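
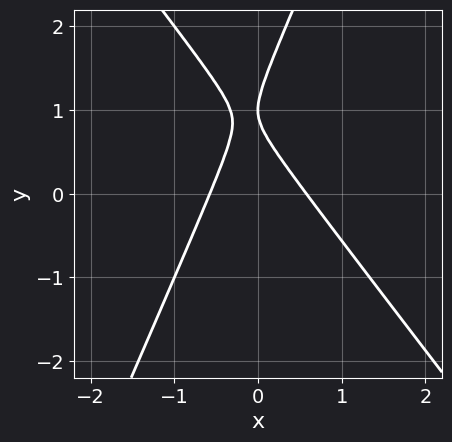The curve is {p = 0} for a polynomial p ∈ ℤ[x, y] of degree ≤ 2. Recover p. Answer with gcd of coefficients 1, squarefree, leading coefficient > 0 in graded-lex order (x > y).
First, the degree is 2 — the shape is more complex than any degree-1 curve.
Then, reading off the gridlines: it meets the y-axis at y = 1 (among the integer gridlines).
Finally, assembling these constraints gives the stated polynomial.

3*x^2 + x*y - y^2 + 2*y - 1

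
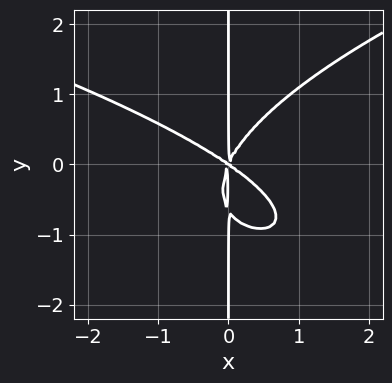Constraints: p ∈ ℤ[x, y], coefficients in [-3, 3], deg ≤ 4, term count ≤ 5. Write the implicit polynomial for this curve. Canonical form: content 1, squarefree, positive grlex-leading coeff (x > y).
1. The degree is 4 — no degree-3 curve has this shape.
2. From the visible intercepts: the visible y-axis segment lies entirely on the curve; one x-axis crossing is at x = 0.
3. Matching integer coefficients to the picture gives p.

3*x*y^3 - 3*x^3 - 3*x^2*y + 2*x*y^2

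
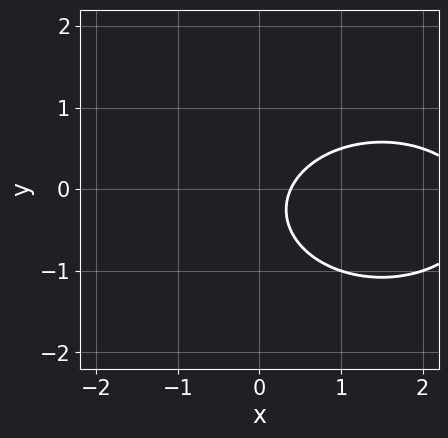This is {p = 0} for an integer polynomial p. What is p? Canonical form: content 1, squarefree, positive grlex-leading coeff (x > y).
(a) deg p = 2. A generic line meets the curve in up to 2 points.
(b) Checking where it meets the axes: no y-intercept at any integer in the box.
(c) Matching integer coefficients to the picture gives p.

x^2 + 2*y^2 - 3*x + y + 1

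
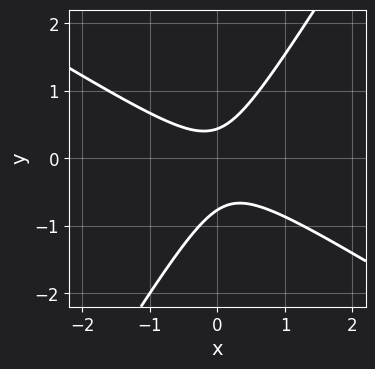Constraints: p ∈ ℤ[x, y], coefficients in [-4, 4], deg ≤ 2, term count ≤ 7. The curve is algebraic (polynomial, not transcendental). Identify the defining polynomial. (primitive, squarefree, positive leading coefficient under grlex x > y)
3*x^2 + 3*x*y - 3*y^2 - y + 1

deg p = 2. A generic line meets the curve in up to 2 points.
Observable constraints: the curve avoids every integer x-axis point in the box.
These observations pin down the coefficients.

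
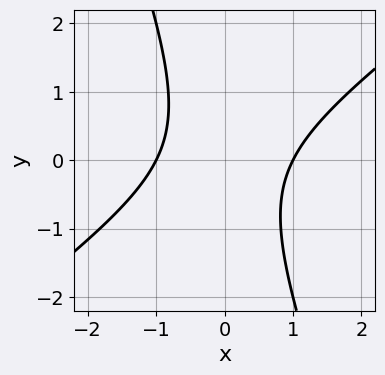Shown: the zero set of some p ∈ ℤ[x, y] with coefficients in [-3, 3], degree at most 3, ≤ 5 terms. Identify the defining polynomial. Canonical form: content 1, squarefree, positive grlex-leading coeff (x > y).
First, degree: no degree-1 curve has this shape, so deg p = 2.
Then, against the integer gridlines: the curve avoids every integer y-axis point in the box; among the integer gridlines, it crosses the x-axis at x ∈ {-1, 1}.
Finally, the integer polynomial consistent with all of this is the stated p.

2*x^2 - 2*x*y - y^2 - 2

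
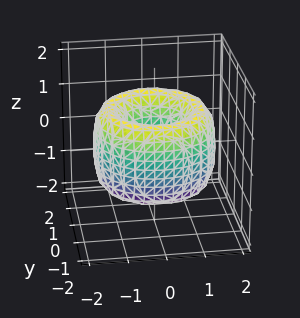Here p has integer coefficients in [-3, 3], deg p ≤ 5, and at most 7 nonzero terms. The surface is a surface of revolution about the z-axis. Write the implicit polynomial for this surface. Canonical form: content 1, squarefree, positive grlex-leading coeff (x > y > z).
x^4 + 2*x^2*y^2 + y^4 - 3*x^2 - 3*y^2 + z^2 + 1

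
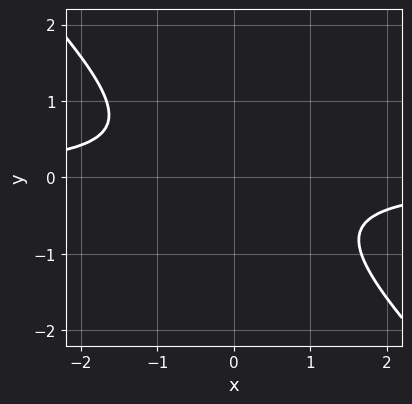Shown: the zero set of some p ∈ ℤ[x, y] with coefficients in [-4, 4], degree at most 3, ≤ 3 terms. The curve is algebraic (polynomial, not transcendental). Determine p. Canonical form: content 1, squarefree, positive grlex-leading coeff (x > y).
3*x*y + 3*y^2 + 2

(a) The degree is 2 — a generic line meets the curve in up to 2 points.
(b) Against the integer gridlines: no x-intercept at any integer in the box; it misses every integer gridline on the y-axis.
(c) Solving for integer coefficients yields p as stated.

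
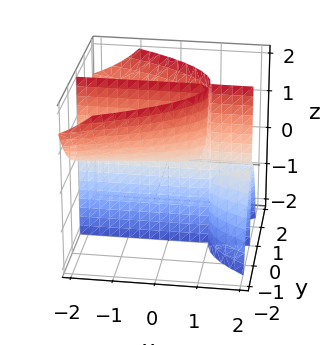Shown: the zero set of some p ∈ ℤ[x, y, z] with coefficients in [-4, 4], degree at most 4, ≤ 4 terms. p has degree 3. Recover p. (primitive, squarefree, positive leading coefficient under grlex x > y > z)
1. I count 3 distinct pieces. Treating them together as one polynomial.
2. Degree: no degree-2 surface has this shape, so deg p = 3.
3. Reading off the gridlines: one y-axis crossing is at y = 0; the visible z-axis segment lies entirely on the surface; every point of the x-axis in the box is on the surface.
4. Assembling these constraints gives the stated polynomial.

x*y*z + y^3 - y*z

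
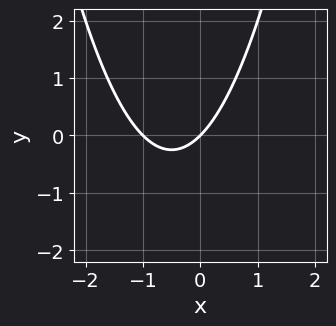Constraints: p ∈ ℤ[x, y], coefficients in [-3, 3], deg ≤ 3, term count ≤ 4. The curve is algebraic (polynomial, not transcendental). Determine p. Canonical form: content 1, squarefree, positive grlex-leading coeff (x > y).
x^2 + x - y

(a) deg p = 2. The shape is more complex than any degree-1 curve.
(b) Observable constraints: the x-axis gridline crossings are at x ∈ {-1, 0}; it crosses the y-axis at the gridline y = 0.
(c) The integer polynomial consistent with all of this is the stated p.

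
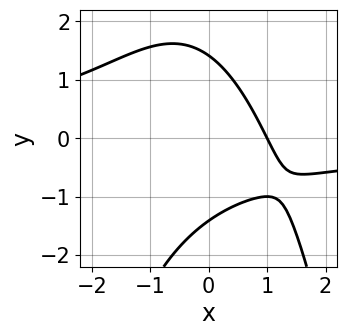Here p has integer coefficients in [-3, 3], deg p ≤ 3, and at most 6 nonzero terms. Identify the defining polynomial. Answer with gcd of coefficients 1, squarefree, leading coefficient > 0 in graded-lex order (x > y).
First, deg p = 3.
Next, from the visible intercepts: one x-axis crossing is at x = 1.
Finally, matching integer coefficients to the picture gives p.

x^2*y + y^2 + 2*x - 2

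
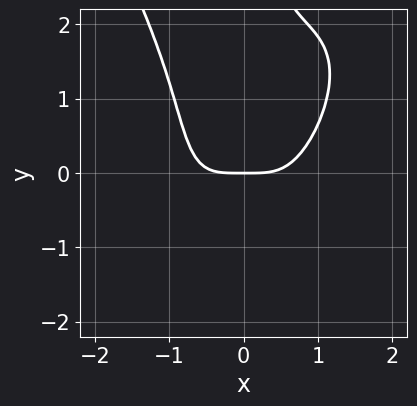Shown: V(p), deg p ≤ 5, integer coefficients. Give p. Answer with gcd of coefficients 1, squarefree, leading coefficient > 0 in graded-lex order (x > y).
3*x^4 - 2*x^3*y + x*y^3 - 3*y

(a) The degree is 4 — the shape is more complex than any degree-3 curve.
(b) From the axis intercepts and sections: it crosses the y-axis at the gridline y = 0; one x-axis crossing is at x = 0.
(c) These observations pin down the coefficients.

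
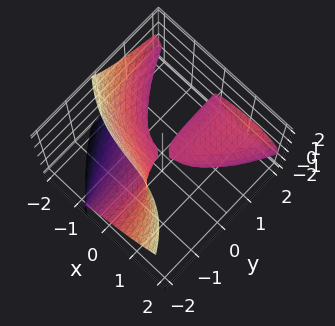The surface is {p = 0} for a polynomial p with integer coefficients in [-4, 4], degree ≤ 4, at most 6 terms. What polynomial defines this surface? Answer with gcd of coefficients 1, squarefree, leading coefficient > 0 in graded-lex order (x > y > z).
x^3 + 2*y*z^2 - 2*x*y + 2*y*z + 3*z^2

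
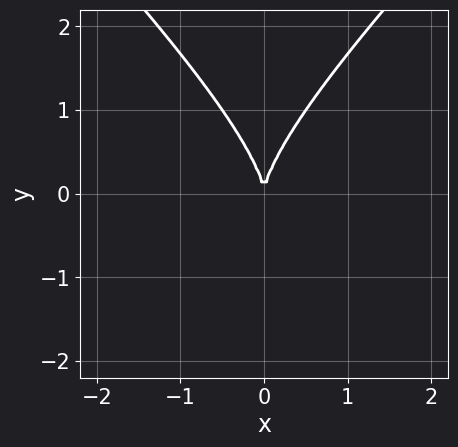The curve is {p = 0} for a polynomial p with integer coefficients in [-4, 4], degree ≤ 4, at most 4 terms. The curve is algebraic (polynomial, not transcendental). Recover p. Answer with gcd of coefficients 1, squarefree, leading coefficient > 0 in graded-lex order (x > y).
Degree: a generic line meets the curve in up to 3 points, so deg p = 3.
Symmetries: mirror symmetry x ↦ −x ⇒ only even powers of x.
Observable constraints: it crosses the y-axis at the gridline y = 0; it crosses the x-axis at the gridline x = 0.
Assembling these constraints gives the stated polynomial.

x^2*y - y^3 + 3*x^2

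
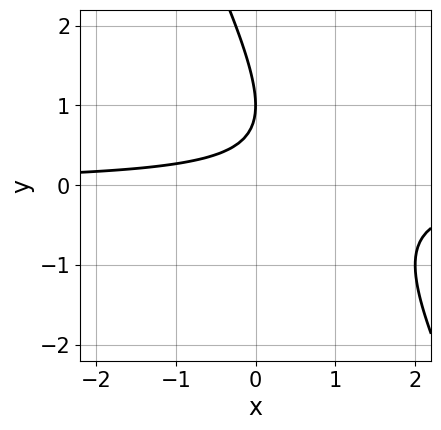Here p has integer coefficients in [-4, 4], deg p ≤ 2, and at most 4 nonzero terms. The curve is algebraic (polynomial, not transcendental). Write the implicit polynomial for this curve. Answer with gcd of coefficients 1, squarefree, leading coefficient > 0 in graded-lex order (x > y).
(a) Degree: the shape is more complex than any degree-1 curve, so deg p = 2.
(b) Checking where it meets the axes: it crosses the y-axis at the gridline y = 1; it misses every integer gridline on the x-axis.
(c) Solving for integer coefficients yields p as stated.

2*x*y + y^2 - 2*y + 1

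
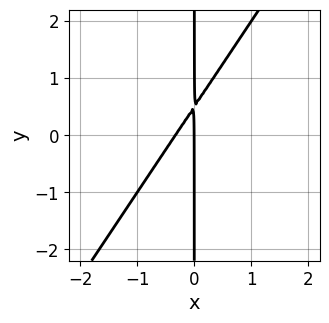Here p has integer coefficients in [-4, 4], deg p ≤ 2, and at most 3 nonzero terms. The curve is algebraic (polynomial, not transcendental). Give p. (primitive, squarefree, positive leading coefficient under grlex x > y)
(a) deg p = 2. A generic line meets the curve in up to 2 points.
(b) From the visible intercepts: the visible y-axis segment lies entirely on the curve; one x-axis crossing is at x = 0.
(c) The integer polynomial consistent with all of this is the stated p.

3*x^2 - 2*x*y + x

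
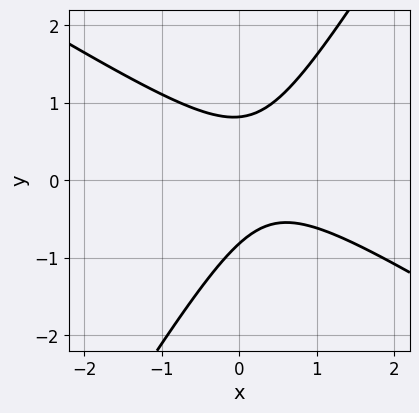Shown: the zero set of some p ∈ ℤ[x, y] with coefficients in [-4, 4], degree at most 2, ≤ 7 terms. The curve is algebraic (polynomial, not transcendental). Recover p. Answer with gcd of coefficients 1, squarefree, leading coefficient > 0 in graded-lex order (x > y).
deg p = 2. A generic line meets the curve in up to 2 points.
Reading off the gridlines: the curve avoids every integer x-axis point in the box.
Together with the visible shape, these determine p as stated.

3*x^2 + 3*x*y - 3*y^2 - 2*x + 2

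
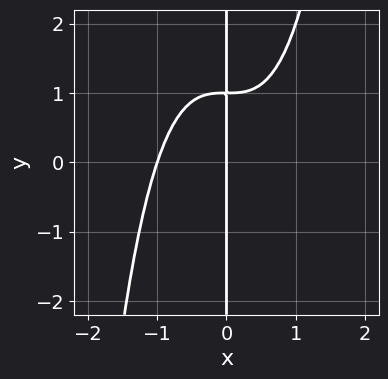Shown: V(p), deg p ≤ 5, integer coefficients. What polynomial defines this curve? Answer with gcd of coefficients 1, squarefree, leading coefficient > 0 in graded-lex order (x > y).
x^4 - x*y + x

Degree: no degree-3 curve has this shape, so deg p = 4.
From the visible intercepts: among the integer gridlines, it crosses the x-axis at x ∈ {-1, 0}; the visible y-axis segment lies entirely on the curve.
Solving for integer coefficients yields p as stated.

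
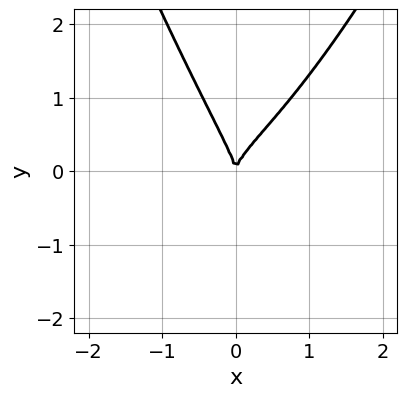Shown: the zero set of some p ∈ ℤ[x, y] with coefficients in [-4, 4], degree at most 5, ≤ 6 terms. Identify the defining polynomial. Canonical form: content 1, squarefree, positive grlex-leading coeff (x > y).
2*x^4 + 3*x^2*y - 2*x*y^2 - 2*y^3 + 2*x^2

1. Degree: a generic line meets the curve in up to 4 points, so deg p = 4.
2. Against the integer gridlines: it crosses the x-axis at the gridline x = 0; it meets the y-axis at y = 0 (among the integer gridlines).
3. Matching integer coefficients to the picture gives p.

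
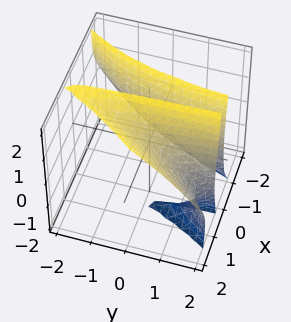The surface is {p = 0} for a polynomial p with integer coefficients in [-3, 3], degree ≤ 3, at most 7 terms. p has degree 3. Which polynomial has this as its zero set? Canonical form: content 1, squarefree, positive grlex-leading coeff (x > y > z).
(a) The picture has 2 separate pieces. Treating them together as one polynomial.
(b) The degree is 3 — no degree-2 surface has this shape.
(c) From the visible intercepts: it misses every integer gridline on the y-axis; the surface avoids every integer z-axis point in the box.
(d) Assembling these constraints gives the stated polynomial.

3*x^3 - 3*x^2*y - 2*x^2*z - x*z^2 + 1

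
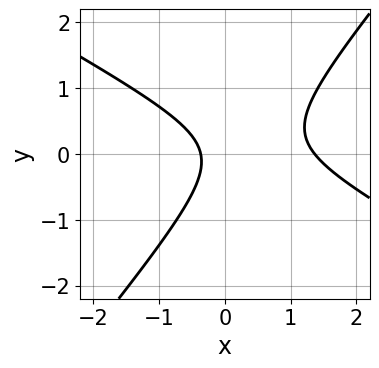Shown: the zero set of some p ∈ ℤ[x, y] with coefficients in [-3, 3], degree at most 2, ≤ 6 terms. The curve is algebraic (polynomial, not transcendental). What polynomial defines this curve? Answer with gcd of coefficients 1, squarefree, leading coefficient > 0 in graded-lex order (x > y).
2*x^2 + 2*x*y - 3*y^2 - 2*x - 1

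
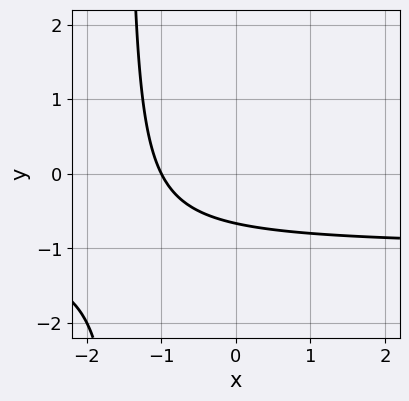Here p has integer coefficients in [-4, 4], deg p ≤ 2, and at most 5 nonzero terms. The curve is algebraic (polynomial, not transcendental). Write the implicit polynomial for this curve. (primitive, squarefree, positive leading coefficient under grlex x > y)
Degree: a generic line meets the curve in up to 2 points, so deg p = 2.
Against the integer gridlines: it meets the x-axis at x = -1 (among the integer gridlines).
The integer polynomial consistent with all of this is the stated p.

2*x*y + 2*x + 3*y + 2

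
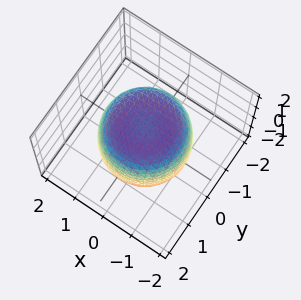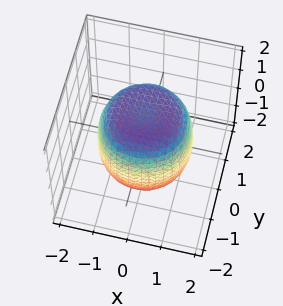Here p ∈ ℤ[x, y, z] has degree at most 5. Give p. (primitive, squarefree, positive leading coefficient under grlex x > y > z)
(a) deg p = 4.
(b) Symmetry: the z-axis is an axis of rotation, so x and y enter only as x² + y².
(c) Observable constraints: a circular section at z = -1 has radius between 1 and 2.
(d) Solving for integer coefficients yields p as stated.

2*x^4 + 4*x^2*y^2 + 2*y^4 - 2*x^2 - 2*y^2 + 2*z^2 - 3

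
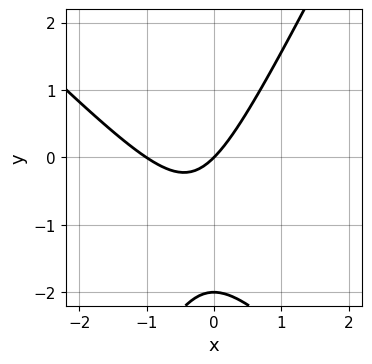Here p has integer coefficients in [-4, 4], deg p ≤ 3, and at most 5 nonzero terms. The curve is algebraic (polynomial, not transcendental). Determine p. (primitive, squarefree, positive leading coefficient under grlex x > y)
1. The degree is 2 — no degree-1 curve has this shape.
2. From the visible intercepts: among the integer gridlines, it crosses the x-axis at x ∈ {-1, 0}; the y-axis gridline crossings are at y ∈ {-2, 0}.
3. These observations pin down the coefficients.

2*x^2 + x*y - y^2 + 2*x - 2*y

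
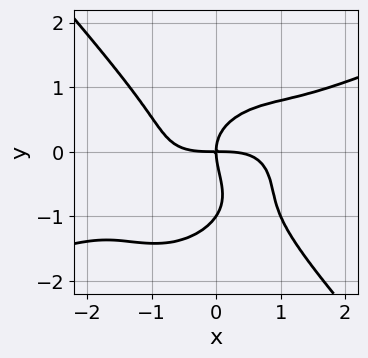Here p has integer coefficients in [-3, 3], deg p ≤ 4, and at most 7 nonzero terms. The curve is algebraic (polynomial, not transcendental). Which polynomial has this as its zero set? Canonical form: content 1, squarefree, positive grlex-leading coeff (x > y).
x^4 - 2*x^3*y - 2*y^4 - 2*y^3 + 3*x*y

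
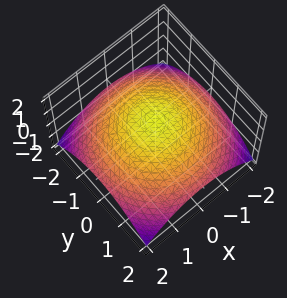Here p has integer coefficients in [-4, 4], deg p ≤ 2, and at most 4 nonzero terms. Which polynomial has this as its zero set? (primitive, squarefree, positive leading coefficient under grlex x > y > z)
x^2 + y^2 + 3*z - 3

First, the degree is 2 — a generic line meets the surface in up to 2 points.
Next, symmetries: the z-axis is an axis of rotation, so x and y enter only as x² + y².
Then, observable constraints: a circular section at z = 0 has radius between 1 and 2; one z-axis crossing is at z = 1.
Finally, these observations pin down the coefficients.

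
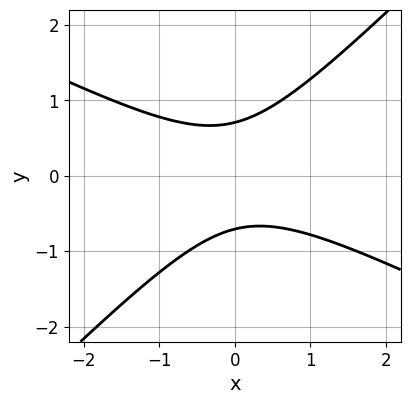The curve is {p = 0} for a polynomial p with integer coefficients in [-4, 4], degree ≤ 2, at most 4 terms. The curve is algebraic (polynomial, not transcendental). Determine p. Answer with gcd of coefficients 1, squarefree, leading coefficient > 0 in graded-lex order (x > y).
x^2 + x*y - 2*y^2 + 1

(a) deg p = 2. No degree-1 curve has this shape.
(b) Checking where it meets the axes: it misses every integer gridline on the x-axis.
(c) These observations pin down the coefficients.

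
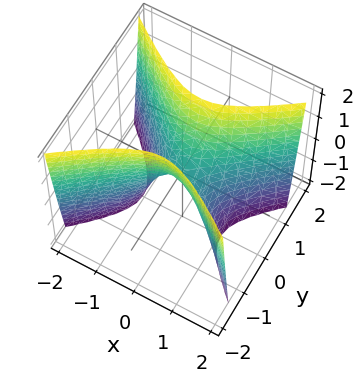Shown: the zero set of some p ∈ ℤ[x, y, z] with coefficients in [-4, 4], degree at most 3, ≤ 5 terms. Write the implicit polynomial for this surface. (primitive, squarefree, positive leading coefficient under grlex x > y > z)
2*x^2 - 3*y^2 + z

1. Degree: a hyperbolic paraboloid; a quadric, so deg p = 2.
2. Symmetries: it's symmetric under y → −y, forcing even powers of y; the x ↦ −x reflection is a symmetry, so x appears only in even powers.
3. Against the integer gridlines: it crosses the y-axis at the gridline y = 0; it crosses the x-axis at the gridline x = 0; one z-axis crossing is at z = 0.
4. The integer polynomial consistent with all of this is the stated p.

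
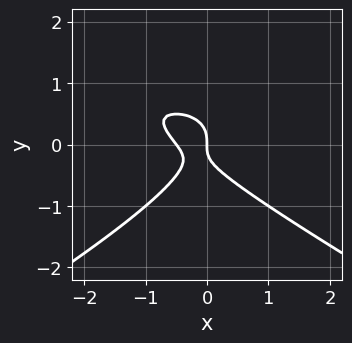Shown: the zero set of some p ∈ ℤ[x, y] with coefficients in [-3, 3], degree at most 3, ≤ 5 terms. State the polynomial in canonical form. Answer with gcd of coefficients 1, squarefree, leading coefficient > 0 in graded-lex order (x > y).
1. Degree: no degree-2 curve has this shape, so deg p = 3.
2. From the visible intercepts: it meets the y-axis at y = 0 (among the integer gridlines); it crosses the x-axis at the gridline x = 0.
3. Fitting integer coefficients to these (and the overall shape) gives p.

x^2*y - 3*y^3 - 2*x^2 - x*y - x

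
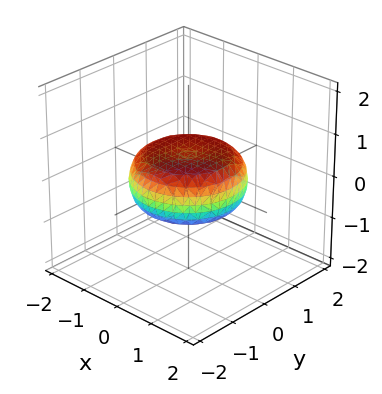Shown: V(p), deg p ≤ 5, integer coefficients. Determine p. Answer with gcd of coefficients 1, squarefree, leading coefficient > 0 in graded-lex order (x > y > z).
Degree: the shape is more complex than any degree-3 surface, so deg p = 4.
Symmetry: the surface is invariant under rotation about z: p = q(x² + y², z).
From the visible intercepts: a circular section at z = 0 has radius between 1 and 2.
Matching integer coefficients to the picture gives p.

x^4 + 2*x^2*y^2 + y^4 - x^2 - y^2 + 3*z^2 - 1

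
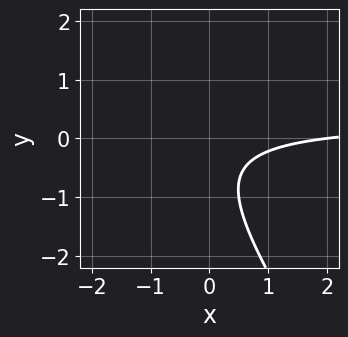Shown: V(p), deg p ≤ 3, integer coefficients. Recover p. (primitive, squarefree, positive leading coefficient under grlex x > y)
3*x*y + 2*y^2 - x + 2*y + 2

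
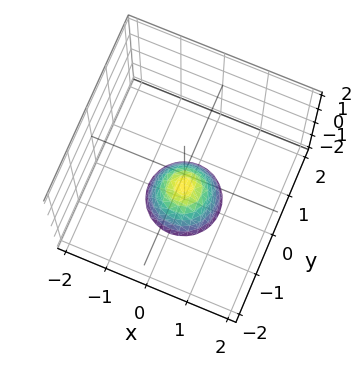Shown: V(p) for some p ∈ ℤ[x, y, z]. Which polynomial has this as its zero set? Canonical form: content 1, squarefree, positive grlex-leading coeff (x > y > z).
3*x^2 + 3*y^2 + 2*z + 2

First, degree: no degree-1 surface has this shape, so deg p = 2.
Next, by symmetry, the z-axis is an axis of rotation, so x and y enter only as x² + y².
Next, from the axis intercepts and sections: the surface avoids every integer y-axis point in the box; one z-axis crossing is at z = -1.
Finally, putting this together gives p.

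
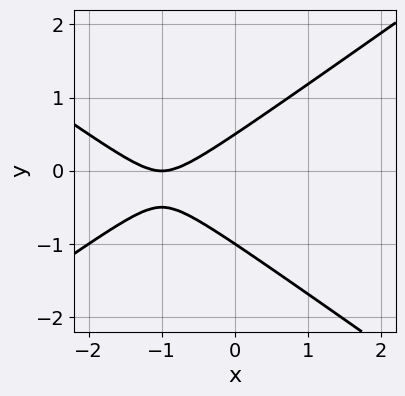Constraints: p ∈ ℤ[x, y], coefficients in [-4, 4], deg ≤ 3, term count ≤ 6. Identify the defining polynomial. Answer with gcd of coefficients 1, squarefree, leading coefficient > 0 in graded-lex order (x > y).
1. deg p = 2. A generic line meets the curve in up to 2 points.
2. Against the integer gridlines: one x-axis crossing is at x = -1; it meets the y-axis at y = -1 (among the integer gridlines).
3. Assembling these constraints gives the stated polynomial.

x^2 - 2*y^2 + 2*x - y + 1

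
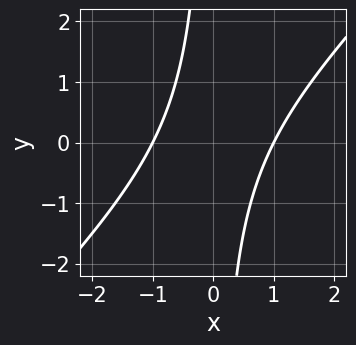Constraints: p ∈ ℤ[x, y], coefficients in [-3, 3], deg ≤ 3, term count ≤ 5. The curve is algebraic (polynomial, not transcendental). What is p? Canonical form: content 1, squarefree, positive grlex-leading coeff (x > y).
x^2 - x*y - 1

First, deg p = 2. No degree-1 curve has this shape.
Then, observable constraints: no y-intercept at any integer in the box; the x-axis gridline crossings are at x ∈ {-1, 1}.
Finally, these observations pin down the coefficients.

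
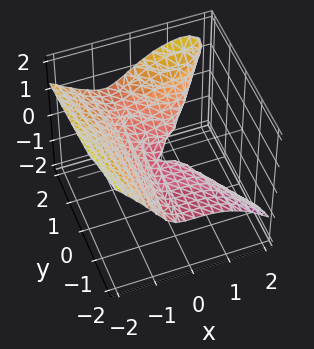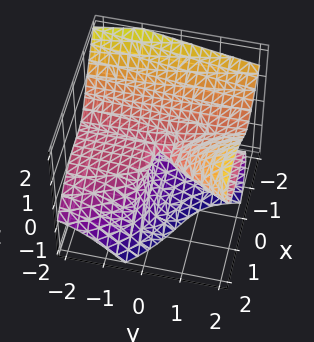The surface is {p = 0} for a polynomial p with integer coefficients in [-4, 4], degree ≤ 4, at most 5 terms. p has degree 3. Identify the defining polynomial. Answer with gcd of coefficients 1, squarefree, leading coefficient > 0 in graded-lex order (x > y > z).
(a) deg p = 3. A generic line meets the surface in up to 3 points.
(b) Checking where it meets the axes: one x-axis crossing is at x = 0; every point of the y-axis in the box is on the surface; one z-axis crossing is at z = 0.
(c) Putting this together gives p.

2*x^3 - 3*x*y*z + 2*z^3 - 3*y*z + 3*z^2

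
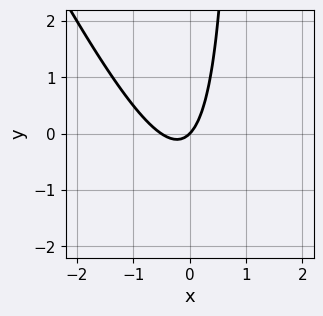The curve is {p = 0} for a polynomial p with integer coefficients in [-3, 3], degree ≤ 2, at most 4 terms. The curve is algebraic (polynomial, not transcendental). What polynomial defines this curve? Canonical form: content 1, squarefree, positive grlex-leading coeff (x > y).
2*x^2 + x*y + x - y

1. deg p = 2. A generic line meets the curve in up to 2 points.
2. Observable constraints: one x-axis crossing is at x = 0; it meets the y-axis at y = 0 (among the integer gridlines).
3. The integer polynomial consistent with all of this is the stated p.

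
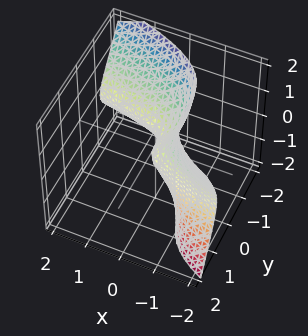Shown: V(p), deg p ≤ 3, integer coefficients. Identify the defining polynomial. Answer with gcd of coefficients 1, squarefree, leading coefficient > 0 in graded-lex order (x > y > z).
2*x*z^2 + 2*y^3 + 2*z^2 + x

Degree: a generic line meets the surface in up to 3 points, so deg p = 3.
Checking where it meets the axes: one z-axis crossing is at z = 0; it crosses the y-axis at the gridline y = 0; it crosses the x-axis at the gridline x = 0.
These observations pin down the coefficients.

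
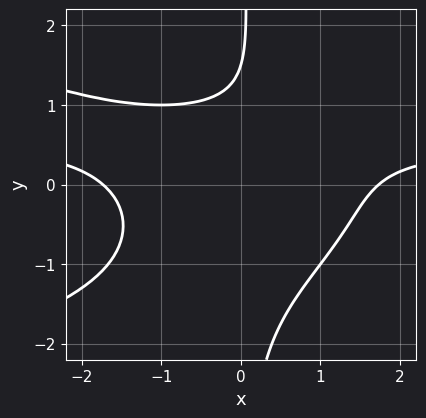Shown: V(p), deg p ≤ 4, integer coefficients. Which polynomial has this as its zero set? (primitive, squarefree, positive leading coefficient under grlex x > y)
2*x*y^3 + 2*x^2*y - x^2 - 2*y + 3

(a) The degree is 4 — the shape is more complex than any degree-3 curve.
(b) The integer polynomial consistent with all of this is the stated p.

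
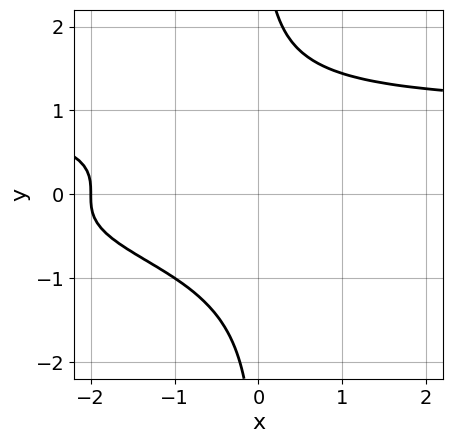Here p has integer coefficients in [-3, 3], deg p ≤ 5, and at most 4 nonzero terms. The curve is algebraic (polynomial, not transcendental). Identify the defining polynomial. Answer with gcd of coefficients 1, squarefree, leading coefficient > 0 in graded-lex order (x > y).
The degree is 4 — the shape is more complex than any degree-3 curve.
Reading off the gridlines: it crosses the x-axis at the gridline x = -2; it misses every integer gridline on the y-axis.
These observations pin down the coefficients.

x*y^3 - x - 2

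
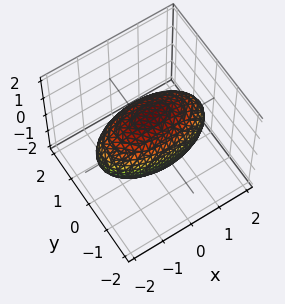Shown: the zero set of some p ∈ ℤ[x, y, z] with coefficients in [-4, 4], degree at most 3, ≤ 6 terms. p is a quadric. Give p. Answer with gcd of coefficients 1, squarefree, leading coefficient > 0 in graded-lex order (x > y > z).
x^2 + 3*y^2 + 2*z^2 - 3

(a) The degree is 2 — bounded and convex; a quadric.
(b) Symmetries: the x ↦ −x reflection is a symmetry, so x appears only in even powers; it's symmetric under z → −z, forcing even powers of z; it's symmetric under y → −y, forcing even powers of y.
(c) Reading off the gridlines: the y-axis gridline crossings are at y ∈ {-1, 1}.
(d) Matching integer coefficients to the picture gives p.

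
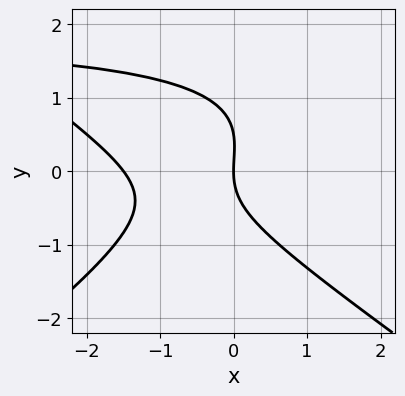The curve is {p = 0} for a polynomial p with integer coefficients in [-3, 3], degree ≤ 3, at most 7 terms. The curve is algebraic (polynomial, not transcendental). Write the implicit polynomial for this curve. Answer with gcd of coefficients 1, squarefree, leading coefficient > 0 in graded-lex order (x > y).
x^2*y - 2*y^3 - 2*x^2 + y^2 - 3*x

1. deg p = 3. No degree-2 curve has this shape.
2. Observable constraints: one x-axis crossing is at x = 0; one y-axis crossing is at y = 0.
3. These observations pin down the coefficients.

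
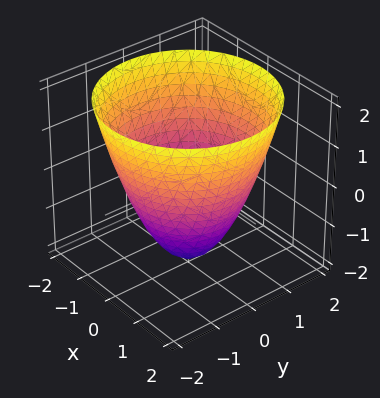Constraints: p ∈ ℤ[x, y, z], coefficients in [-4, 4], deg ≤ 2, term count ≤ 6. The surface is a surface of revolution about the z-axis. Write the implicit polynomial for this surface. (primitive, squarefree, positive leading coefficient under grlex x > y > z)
1. deg p = 2. The shape is more complex than any degree-1 surface.
2. Symmetries: rotational symmetry about the z-axis ⇒ p depends on x, y only through x² + y².
3. From the axis intercepts and sections: it meets the z-axis at z = -2 (among the integer gridlines); a circular section at z = 1 has radius between 1 and 2.
4. Matching integer coefficients to the picture gives p.

x^2 + y^2 - z - 2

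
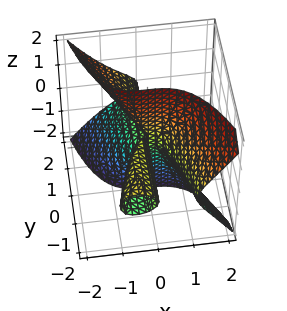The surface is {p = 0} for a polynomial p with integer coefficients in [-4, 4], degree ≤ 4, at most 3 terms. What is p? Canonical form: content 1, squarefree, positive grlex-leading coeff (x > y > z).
2*x^3 + 2*y*z^2 + x*y

(a) I count 2 distinct pieces. Treating them together as one polynomial.
(b) Degree: a generic line meets the surface in up to 3 points, so deg p = 3.
(c) Observable constraints: it crosses the x-axis at the gridline x = 0; the visible y-axis segment lies entirely on the surface; every point of the z-axis in the box is on the surface.
(d) The integer polynomial consistent with all of this is the stated p.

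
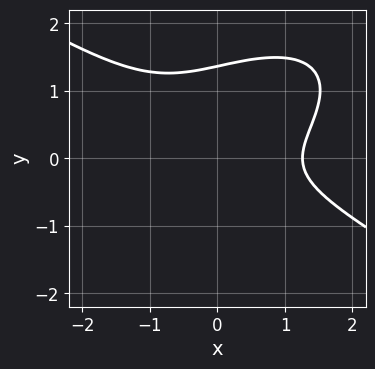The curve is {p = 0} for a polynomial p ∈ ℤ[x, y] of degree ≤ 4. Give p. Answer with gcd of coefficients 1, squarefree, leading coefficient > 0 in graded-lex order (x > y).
x^3 - x*y^2 + 3*y^3 - 3*y^2 - 2

First, the degree is 3 — the shape is more complex than any degree-2 curve.
Finally, the integer polynomial consistent with all of this is the stated p.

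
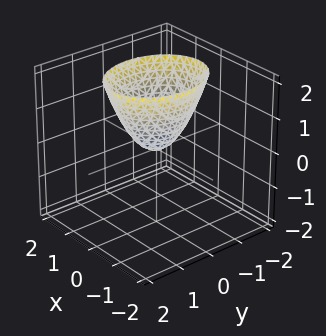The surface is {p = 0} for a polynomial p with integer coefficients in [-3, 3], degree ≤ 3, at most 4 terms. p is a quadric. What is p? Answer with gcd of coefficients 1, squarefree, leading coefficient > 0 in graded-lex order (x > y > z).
3*x^2 + 2*y^2 - 2*z

1. The degree is 2 — a paraboloid; a quadric.
2. Symmetries: it's symmetric under x → −x, forcing even powers of x; mirror symmetry y ↦ −y ⇒ only even powers of y.
3. Observable constraints: it crosses the y-axis at the gridline y = 0; one x-axis crossing is at x = 0; it meets the z-axis at z = 0 (among the integer gridlines).
4. These observations pin down the coefficients.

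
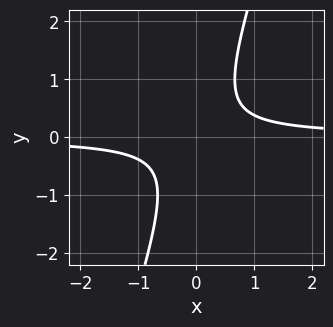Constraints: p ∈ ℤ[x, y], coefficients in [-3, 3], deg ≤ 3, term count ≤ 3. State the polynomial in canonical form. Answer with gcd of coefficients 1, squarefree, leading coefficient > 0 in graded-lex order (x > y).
3*x*y - y^2 - 1

Degree: a generic line meets the curve in up to 2 points, so deg p = 2.
Against the integer gridlines: no x-intercept at any integer in the box; no y-intercept at any integer in the box.
Together with the visible shape, these determine p as stated.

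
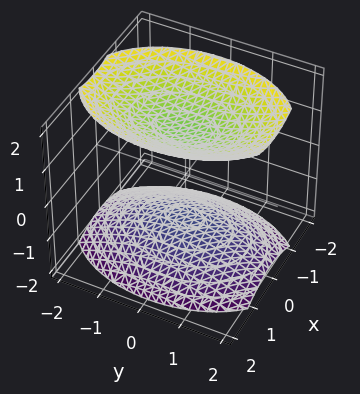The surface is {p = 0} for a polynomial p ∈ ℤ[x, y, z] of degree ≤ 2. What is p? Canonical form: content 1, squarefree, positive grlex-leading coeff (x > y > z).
2*x^2 + y^2 - 2*z^2 + 3

(a) I count 2 distinct pieces. Treating them together as one polynomial.
(b) Degree: two sheets facing apart; a quadric, so deg p = 2.
(c) Symmetries: mirror symmetry x ↦ −x ⇒ only even powers of x; mirror symmetry z ↦ −z ⇒ only even powers of z; it's symmetric under y → −y, forcing even powers of y.
(d) From the visible intercepts: no x-intercept at any integer in the box; the surface avoids every integer y-axis point in the box.
(e) These observations pin down the coefficients.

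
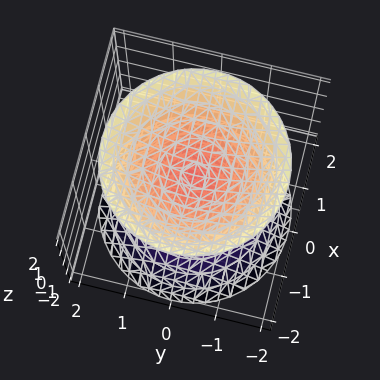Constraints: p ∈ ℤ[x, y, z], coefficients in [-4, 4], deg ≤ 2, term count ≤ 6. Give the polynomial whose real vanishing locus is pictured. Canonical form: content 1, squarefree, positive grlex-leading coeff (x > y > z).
(a) The picture has 2 separate pieces. Treating them together as one polynomial.
(b) Degree: the shape is more complex than any degree-1 surface, so deg p = 2.
(c) Symmetry: the z-axis is an axis of rotation, so x and y enter only as x² + y².
(d) Checking where it meets the axes: it misses every integer gridline on the y-axis; a circular section at z = 1 has radius between 0 and 1.
(e) Together with the visible shape, these determine p as stated.

2*x^2 + 2*y^2 - 2*z^2 + 1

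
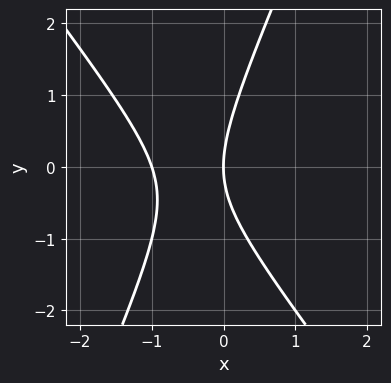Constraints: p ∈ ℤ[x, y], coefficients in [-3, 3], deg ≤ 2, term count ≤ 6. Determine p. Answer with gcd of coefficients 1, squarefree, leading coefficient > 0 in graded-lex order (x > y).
3*x^2 + x*y - y^2 + 3*x

(a) deg p = 2. The shape is more complex than any degree-1 curve.
(b) Against the integer gridlines: among the integer gridlines, it crosses the x-axis at x ∈ {-1, 0}; it crosses the y-axis at the gridline y = 0.
(c) Assembling these constraints gives the stated polynomial.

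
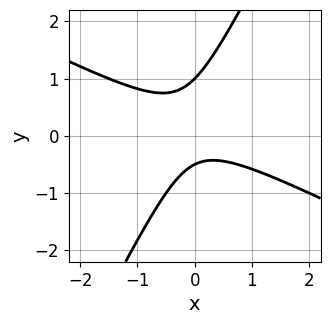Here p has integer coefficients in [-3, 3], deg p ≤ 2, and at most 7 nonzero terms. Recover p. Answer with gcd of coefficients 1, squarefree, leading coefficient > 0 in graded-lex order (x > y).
2*x^2 + 3*x*y - 2*y^2 + y + 1

deg p = 2.
Against the integer gridlines: it meets the y-axis at y = 1 (among the integer gridlines); the curve avoids every integer x-axis point in the box.
The integer polynomial consistent with all of this is the stated p.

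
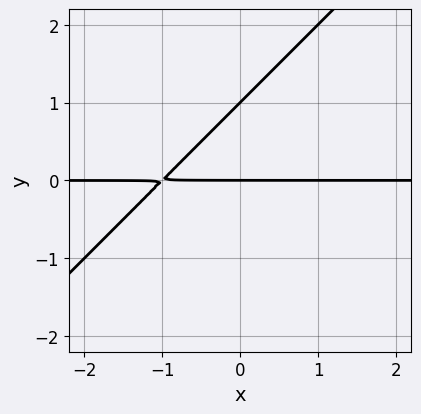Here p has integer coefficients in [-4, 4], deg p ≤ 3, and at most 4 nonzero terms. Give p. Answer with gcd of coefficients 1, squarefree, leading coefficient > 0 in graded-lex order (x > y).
1. deg p = 2. The shape is more complex than any degree-1 curve.
2. From the visible intercepts: the y-axis gridline crossings are at y ∈ {0, 1}; every point of the x-axis in the box is on the curve.
3. Matching integer coefficients to the picture gives p.

x*y - y^2 + y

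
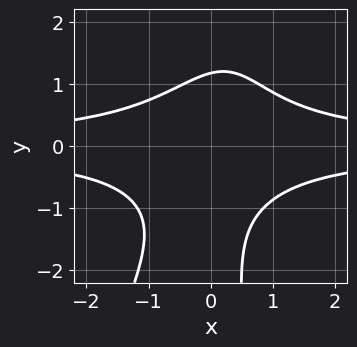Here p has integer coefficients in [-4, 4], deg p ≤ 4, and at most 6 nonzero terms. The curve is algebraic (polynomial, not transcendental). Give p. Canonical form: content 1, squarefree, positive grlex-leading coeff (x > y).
3*x^2*y^2 - x*y^3 + y^3 + y^2 - 3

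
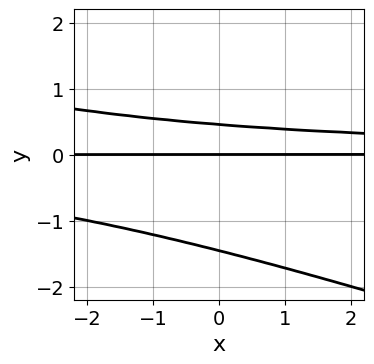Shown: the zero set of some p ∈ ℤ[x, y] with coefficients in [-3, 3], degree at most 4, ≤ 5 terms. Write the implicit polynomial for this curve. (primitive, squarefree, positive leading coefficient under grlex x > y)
x*y^2 + 3*y^3 + 3*y^2 - 2*y

Degree: a generic line meets the curve in up to 3 points, so deg p = 3.
From the visible intercepts: every point of the x-axis in the box is on the curve; it meets the y-axis at y = 0 (among the integer gridlines).
Assembling these constraints gives the stated polynomial.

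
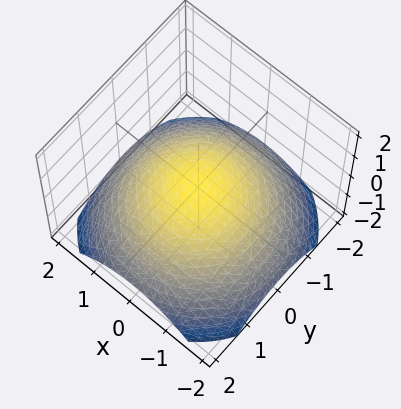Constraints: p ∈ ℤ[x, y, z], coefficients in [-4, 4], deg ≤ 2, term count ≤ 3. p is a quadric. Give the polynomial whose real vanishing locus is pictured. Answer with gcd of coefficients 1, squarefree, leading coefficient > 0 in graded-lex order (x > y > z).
Degree: a paraboloid; a quadric, so deg p = 2.
Symmetry: every cross-section ⟂ z is a circle, so x, y appear only via x² + y².
Reading off the gridlines: a circular section at z = -1 has radius between 1 and 2; it meets the x-axis at x = 0 (among the integer gridlines); one z-axis crossing is at z = 0; it crosses the y-axis at the gridline y = 0.
Solving for integer coefficients yields p as stated.

x^2 + y^2 + 3*z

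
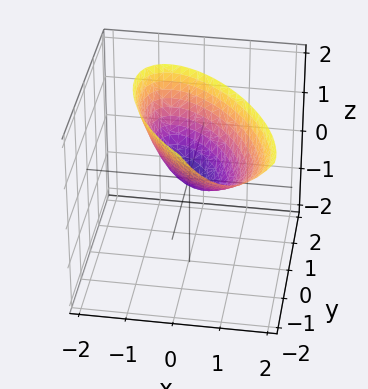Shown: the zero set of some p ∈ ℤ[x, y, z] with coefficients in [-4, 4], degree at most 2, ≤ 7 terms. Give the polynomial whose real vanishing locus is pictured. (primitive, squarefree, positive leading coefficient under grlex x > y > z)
First, the degree is 2 — a generic line meets the surface in up to 2 points.
Then, from the visible intercepts: one y-axis crossing is at y = 0; one x-axis crossing is at x = 0; it meets the z-axis at z = 0 (among the integer gridlines).
Finally, assembling these constraints gives the stated polynomial.

3*x^2 + 3*x*y + 2*y^2 + y*z - 2*z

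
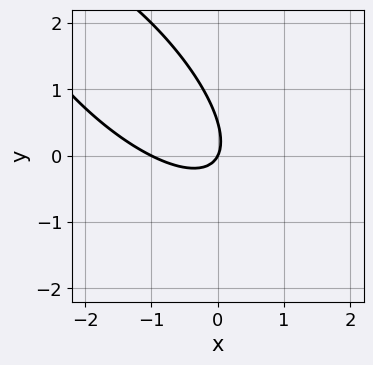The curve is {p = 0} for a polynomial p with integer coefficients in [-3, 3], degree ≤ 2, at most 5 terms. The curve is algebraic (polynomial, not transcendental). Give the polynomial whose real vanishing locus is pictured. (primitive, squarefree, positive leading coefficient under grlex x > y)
2*x^2 + 3*x*y + 2*y^2 + 2*x - y

deg p = 2. The shape is more complex than any degree-1 curve.
Checking where it meets the axes: it meets the y-axis at y = 0 (among the integer gridlines); the x-axis gridline crossings are at x ∈ {-1, 0}.
Solving for integer coefficients yields p as stated.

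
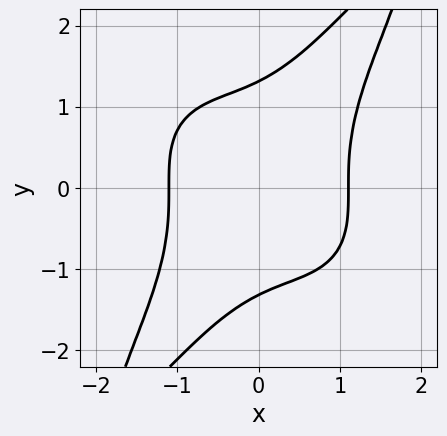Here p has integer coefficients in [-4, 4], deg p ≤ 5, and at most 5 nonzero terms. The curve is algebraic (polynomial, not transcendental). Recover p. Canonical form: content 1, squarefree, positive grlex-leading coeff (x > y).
(a) The degree is 4 — the shape is more complex than any degree-3 curve.
(b) Solving for integer coefficients yields p as stated.

2*x^4 - 2*x*y^3 + y^4 - 3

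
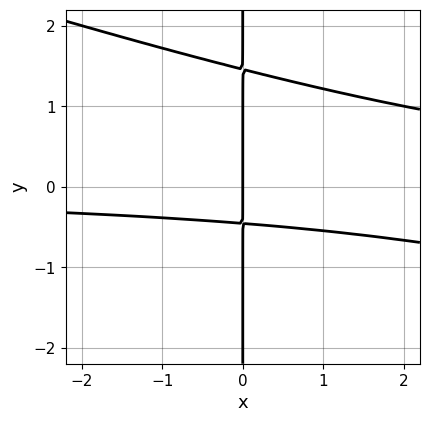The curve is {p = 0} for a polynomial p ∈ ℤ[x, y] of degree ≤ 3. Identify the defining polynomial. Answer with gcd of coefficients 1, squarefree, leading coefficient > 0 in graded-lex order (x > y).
First, the degree is 3 — the shape is more complex than any degree-2 curve.
Next, checking where it meets the axes: it crosses the x-axis at the gridline x = 0; every point of the y-axis in the box is on the curve.
Finally, the integer polynomial consistent with all of this is the stated p.

x^2*y + 3*x*y^2 - 3*x*y - 2*x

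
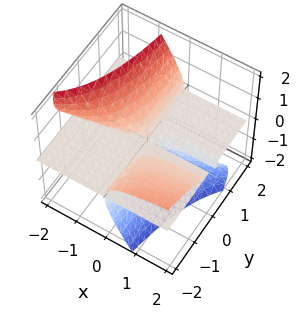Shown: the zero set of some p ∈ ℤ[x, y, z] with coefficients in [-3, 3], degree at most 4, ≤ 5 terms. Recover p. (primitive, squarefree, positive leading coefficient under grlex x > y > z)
The picture has 2 separate pieces. Treating them together as one polynomial.
Degree: no degree-2 surface has this shape, so deg p = 3.
Reading off the gridlines: the visible x-axis segment lies entirely on the surface; every point of the y-axis in the box is on the surface.
Solving for integer coefficients yields p as stated.

2*x*y*z + 3*x*z^2 + 2*z^3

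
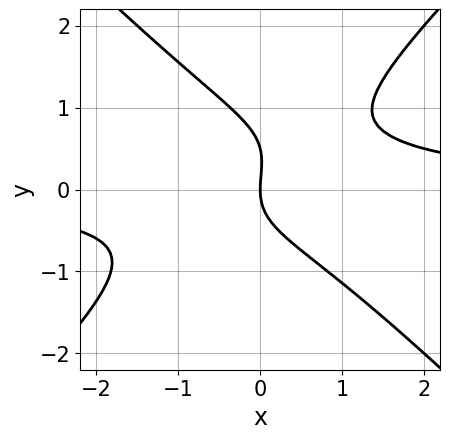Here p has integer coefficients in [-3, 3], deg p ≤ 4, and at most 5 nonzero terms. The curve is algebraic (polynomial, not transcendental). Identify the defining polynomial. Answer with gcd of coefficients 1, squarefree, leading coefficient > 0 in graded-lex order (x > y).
2*x^2*y - 2*y^3 + y^2 - 2*x

(a) deg p = 3. A generic line meets the curve in up to 3 points.
(b) Reading off the gridlines: it crosses the x-axis at the gridline x = 0; one y-axis crossing is at y = 0.
(c) Assembling these constraints gives the stated polynomial.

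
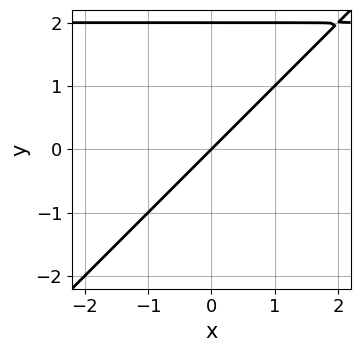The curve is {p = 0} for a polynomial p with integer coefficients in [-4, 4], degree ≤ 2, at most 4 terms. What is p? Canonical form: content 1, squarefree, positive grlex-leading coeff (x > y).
x*y - y^2 - 2*x + 2*y

First, degree: no degree-1 curve has this shape, so deg p = 2.
Next, against the integer gridlines: it meets the x-axis at x = 0 (among the integer gridlines); the y-axis gridline crossings are at y ∈ {0, 2}.
Finally, together with the visible shape, these determine p as stated.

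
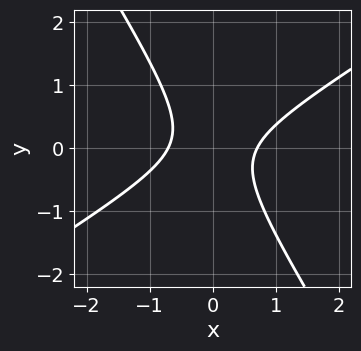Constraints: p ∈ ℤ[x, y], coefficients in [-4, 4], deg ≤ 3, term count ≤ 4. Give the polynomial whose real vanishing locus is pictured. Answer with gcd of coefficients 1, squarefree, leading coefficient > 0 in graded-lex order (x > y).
1. Degree: no degree-1 curve has this shape, so deg p = 2.
2. From the axis intercepts and sections: the curve avoids every integer y-axis point in the box.
3. Assembling these constraints gives the stated polynomial.

2*x^2 - 2*x*y - 2*y^2 - 1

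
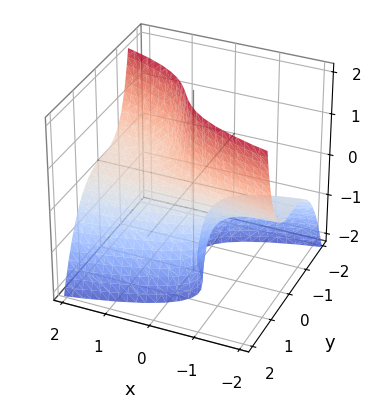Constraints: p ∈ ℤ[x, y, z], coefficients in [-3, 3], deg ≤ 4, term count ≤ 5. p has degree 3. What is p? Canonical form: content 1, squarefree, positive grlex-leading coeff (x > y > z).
3*y^3 + 3*x*z + 2*y*z - 1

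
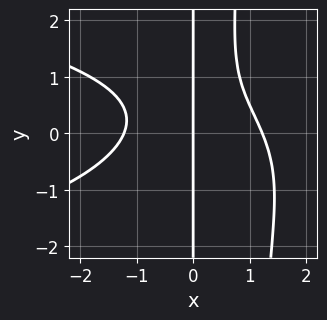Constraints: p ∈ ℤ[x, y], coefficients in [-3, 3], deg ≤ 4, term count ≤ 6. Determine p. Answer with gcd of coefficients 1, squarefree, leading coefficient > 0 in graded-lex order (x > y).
2*x^2*y^2 + 2*x^3 - 2*x*y^2 + 2*x*y - 3*x

(a) The degree is 4 — the shape is more complex than any degree-3 curve.
(b) Checking where it meets the axes: every point of the y-axis in the box is on the curve; it meets the x-axis at x = 0 (among the integer gridlines).
(c) Assembling these constraints gives the stated polynomial.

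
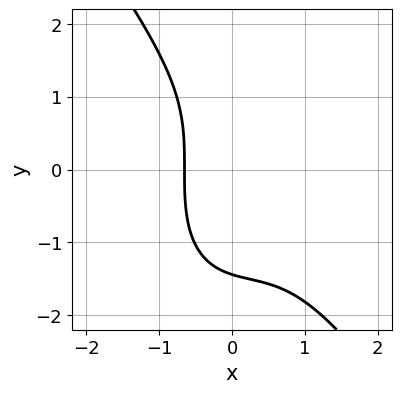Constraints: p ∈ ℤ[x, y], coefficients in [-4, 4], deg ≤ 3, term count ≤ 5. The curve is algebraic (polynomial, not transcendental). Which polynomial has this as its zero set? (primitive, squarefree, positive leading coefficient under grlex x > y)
3*x^3 + y^3 - 2*x^2 + 2*x + 3

Degree: a generic line meets the curve in up to 3 points, so deg p = 3.
Putting this together gives p.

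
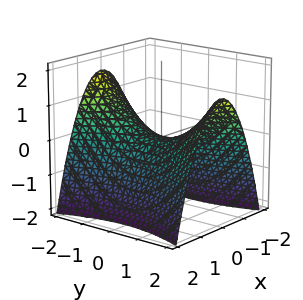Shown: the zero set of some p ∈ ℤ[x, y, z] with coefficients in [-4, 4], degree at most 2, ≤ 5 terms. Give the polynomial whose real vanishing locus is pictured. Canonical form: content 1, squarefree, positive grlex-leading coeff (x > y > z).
3*x^2 - y^2 + 3*z

Degree: a hyperbolic paraboloid; a quadric, so deg p = 2.
Symmetries: it's symmetric under x → −x, forcing even powers of x; mirror symmetry y ↦ −y ⇒ only even powers of y.
Observable constraints: it crosses the x-axis at the gridline x = 0; one y-axis crossing is at y = 0; it meets the z-axis at z = 0 (among the integer gridlines).
Fitting integer coefficients to these (and the overall shape) gives p.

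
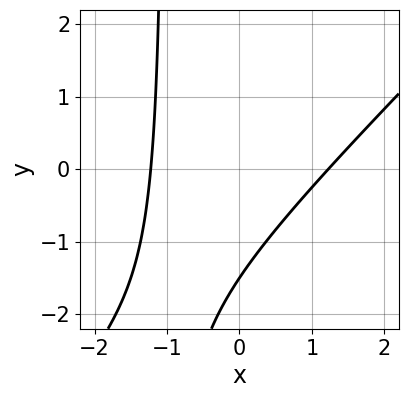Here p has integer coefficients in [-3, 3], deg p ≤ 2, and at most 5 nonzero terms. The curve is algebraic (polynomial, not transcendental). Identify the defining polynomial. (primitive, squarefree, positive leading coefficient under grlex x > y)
2*x^2 - 2*x*y - 2*y - 3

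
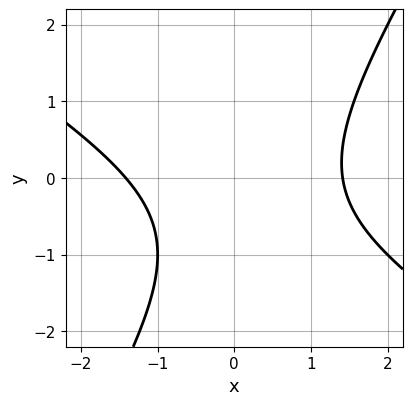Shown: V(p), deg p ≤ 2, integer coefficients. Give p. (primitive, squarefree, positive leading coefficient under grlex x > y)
x^2 + x*y - y^2 - y - 2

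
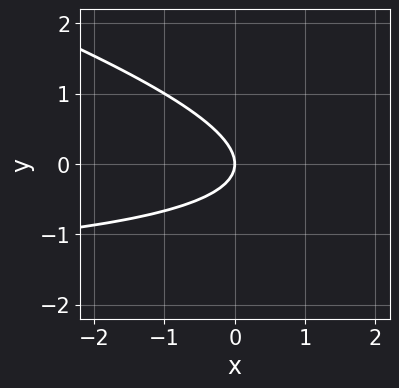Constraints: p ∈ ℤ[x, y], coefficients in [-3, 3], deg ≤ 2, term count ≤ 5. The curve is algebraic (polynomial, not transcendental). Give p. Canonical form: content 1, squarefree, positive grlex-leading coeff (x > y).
x*y + 3*y^2 + 2*x

1. Degree: a generic line meets the curve in up to 2 points, so deg p = 2.
2. Reading off the gridlines: it meets the y-axis at y = 0 (among the integer gridlines); one x-axis crossing is at x = 0.
3. Solving for integer coefficients yields p as stated.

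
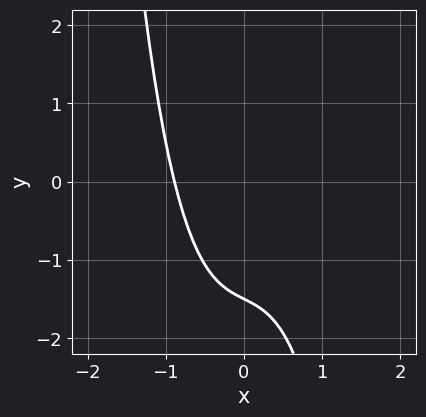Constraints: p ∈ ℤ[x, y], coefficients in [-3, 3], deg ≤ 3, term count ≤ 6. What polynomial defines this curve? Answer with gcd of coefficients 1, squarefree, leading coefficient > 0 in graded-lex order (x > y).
The degree is 3 — a generic line meets the curve in up to 3 points.
The integer polynomial consistent with all of this is the stated p.

3*x^3 + x + 2*y + 3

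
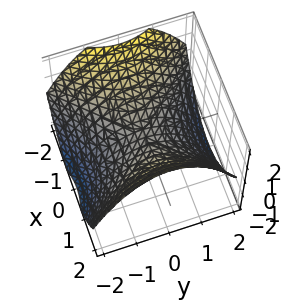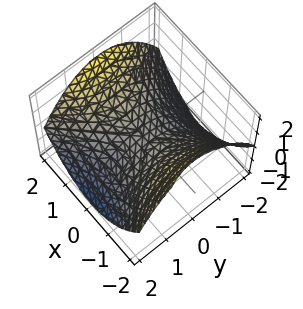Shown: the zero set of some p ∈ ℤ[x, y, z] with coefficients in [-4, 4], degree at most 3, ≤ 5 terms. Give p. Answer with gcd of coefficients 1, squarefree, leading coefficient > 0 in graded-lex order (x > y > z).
x^2 - y^2 - 2*z

First, deg p = 2. A saddle surface; a quadric.
Next, symmetries: it's symmetric under x → −x, forcing even powers of x; it's symmetric under y → −y, forcing even powers of y.
Then, reading off the gridlines: one x-axis crossing is at x = 0; one z-axis crossing is at z = 0; it crosses the y-axis at the gridline y = 0.
Finally, the integer polynomial consistent with all of this is the stated p.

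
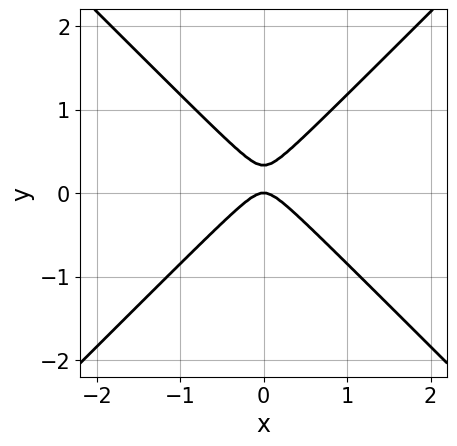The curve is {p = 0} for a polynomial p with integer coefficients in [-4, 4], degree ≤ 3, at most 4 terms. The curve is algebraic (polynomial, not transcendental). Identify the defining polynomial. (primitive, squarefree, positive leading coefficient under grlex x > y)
3*x^2 - 3*y^2 + y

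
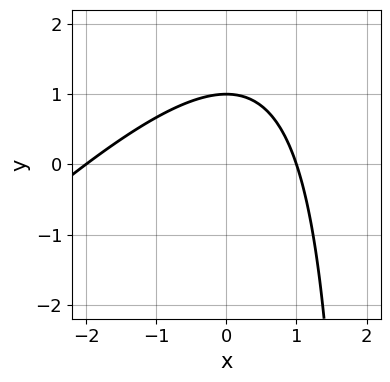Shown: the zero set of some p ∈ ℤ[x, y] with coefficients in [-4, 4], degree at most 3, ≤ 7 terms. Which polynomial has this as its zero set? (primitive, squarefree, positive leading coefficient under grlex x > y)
x^2 - x*y + x + 2*y - 2

deg p = 2. The shape is more complex than any degree-1 curve.
From the visible intercepts: the x-axis gridline crossings are at x ∈ {-2, 1}; it crosses the y-axis at the gridline y = 1.
Fitting integer coefficients to these (and the overall shape) gives p.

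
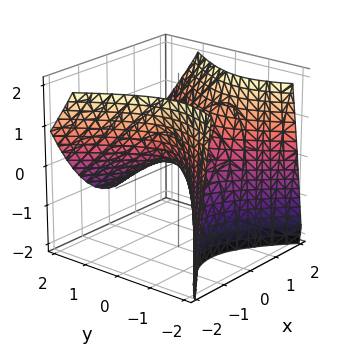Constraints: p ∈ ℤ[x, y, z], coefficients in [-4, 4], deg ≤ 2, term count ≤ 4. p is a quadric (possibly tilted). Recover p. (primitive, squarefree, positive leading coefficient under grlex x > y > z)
3*x^2 - 2*y^2 - 2*y*z - 3*z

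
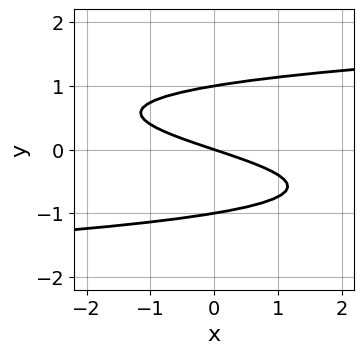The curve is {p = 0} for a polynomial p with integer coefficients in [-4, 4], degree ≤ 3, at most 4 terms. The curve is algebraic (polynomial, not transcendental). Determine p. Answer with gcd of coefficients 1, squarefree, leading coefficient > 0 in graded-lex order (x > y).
(a) Degree: a generic line meets the curve in up to 3 points, so deg p = 3.
(b) Observable constraints: one x-axis crossing is at x = 0; the y-axis gridline crossings are at y ∈ {-1, 0, 1}.
(c) Assembling these constraints gives the stated polynomial.

3*y^3 - x - 3*y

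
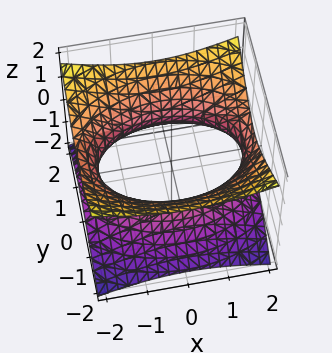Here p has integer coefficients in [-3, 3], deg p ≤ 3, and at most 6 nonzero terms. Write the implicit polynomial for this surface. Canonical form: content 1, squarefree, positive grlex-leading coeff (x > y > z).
(a) deg p = 2.
(b) Symmetries: mirror symmetry z ↦ −z ⇒ only even powers of z; it's symmetric under y → −y, forcing even powers of y; it's symmetric under x → −x, forcing even powers of x.
(c) Checking where it meets the axes: it misses every integer gridline on the z-axis.
(d) The integer polynomial consistent with all of this is the stated p.

x^2 + 2*y^2 - 3*z^2 - 3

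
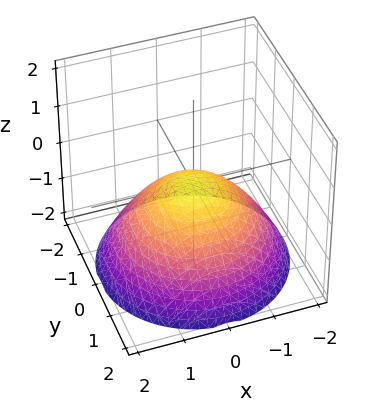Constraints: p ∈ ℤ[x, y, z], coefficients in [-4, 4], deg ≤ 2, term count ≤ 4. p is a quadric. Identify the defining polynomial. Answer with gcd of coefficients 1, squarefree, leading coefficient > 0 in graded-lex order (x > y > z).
1. deg p = 2. A paraboloid; a quadric.
2. Symmetries: rotational symmetry about the z-axis ⇒ p depends on x, y only through x² + y².
3. Reading off the gridlines: it crosses the x-axis at the gridline x = 0; a circular section at z = -1 has radius between 1 and 2; it crosses the y-axis at the gridline y = 0.
4. Together with the visible shape, these determine p as stated.

x^2 + y^2 + 2*z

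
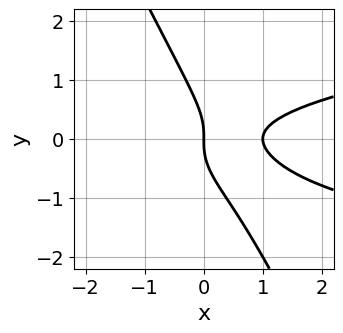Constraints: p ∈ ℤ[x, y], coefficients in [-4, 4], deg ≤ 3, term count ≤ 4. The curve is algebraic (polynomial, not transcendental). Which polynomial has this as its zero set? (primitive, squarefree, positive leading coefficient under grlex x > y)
2*x*y^2 + y^3 - x^2 + x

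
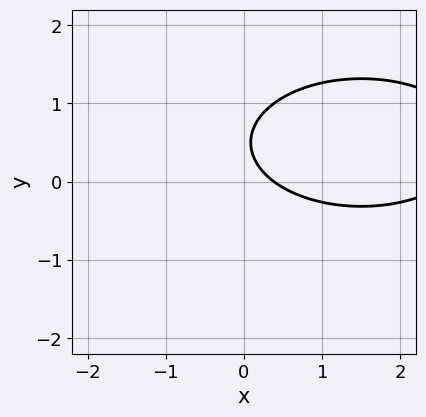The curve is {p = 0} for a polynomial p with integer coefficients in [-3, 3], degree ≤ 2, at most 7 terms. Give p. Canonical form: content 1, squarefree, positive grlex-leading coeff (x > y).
x^2 + 3*y^2 - 3*x - 3*y + 1

The degree is 2 — a generic line meets the curve in up to 2 points.
Checking where it meets the axes: the curve avoids every integer y-axis point in the box.
Assembling these constraints gives the stated polynomial.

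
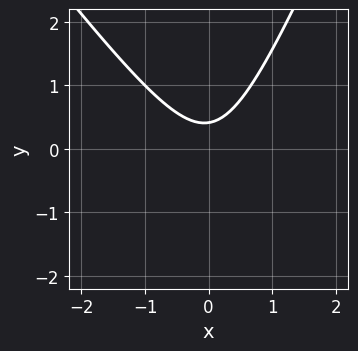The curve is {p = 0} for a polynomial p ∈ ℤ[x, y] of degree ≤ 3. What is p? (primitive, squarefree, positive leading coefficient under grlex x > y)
3*x^2 + x*y - y^2 - 2*y + 1

1. Degree: the shape is more complex than any degree-1 curve, so deg p = 2.
2. Reading off the gridlines: no x-intercept at any integer in the box.
3. Fitting integer coefficients to these (and the overall shape) gives p.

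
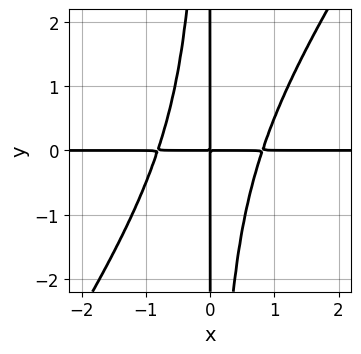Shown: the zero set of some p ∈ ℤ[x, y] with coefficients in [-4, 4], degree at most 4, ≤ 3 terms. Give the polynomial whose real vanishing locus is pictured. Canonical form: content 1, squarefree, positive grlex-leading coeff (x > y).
3*x^3*y - 2*x^2*y^2 - 2*x*y

Degree: a generic line meets the curve in up to 4 points, so deg p = 4.
Observable constraints: the visible y-axis segment lies entirely on the curve; every point of the x-axis in the box is on the curve.
Solving for integer coefficients yields p as stated.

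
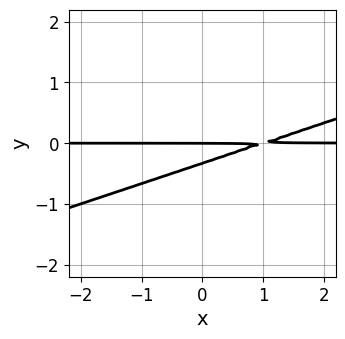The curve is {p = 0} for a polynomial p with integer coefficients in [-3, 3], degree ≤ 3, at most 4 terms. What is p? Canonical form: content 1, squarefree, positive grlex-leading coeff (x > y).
x*y - 3*y^2 - y

1. Degree: a generic line meets the curve in up to 2 points, so deg p = 2.
2. Observable constraints: one y-axis crossing is at y = 0; every point of the x-axis in the box is on the curve.
3. Putting this together gives p.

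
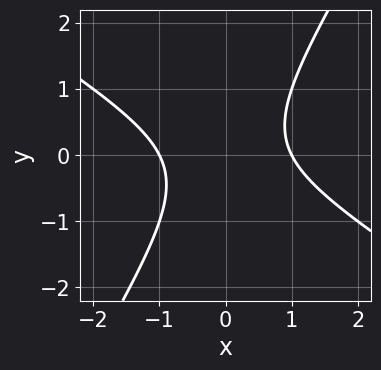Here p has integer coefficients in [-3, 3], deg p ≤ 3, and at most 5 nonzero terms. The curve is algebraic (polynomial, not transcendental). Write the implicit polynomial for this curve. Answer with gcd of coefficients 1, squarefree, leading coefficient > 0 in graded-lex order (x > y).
Degree: the shape is more complex than any degree-1 curve, so deg p = 2.
Observable constraints: among the integer gridlines, it crosses the x-axis at x ∈ {-1, 1}; it misses every integer gridline on the y-axis.
The integer polynomial consistent with all of this is the stated p.

x^2 + x*y - y^2 - 1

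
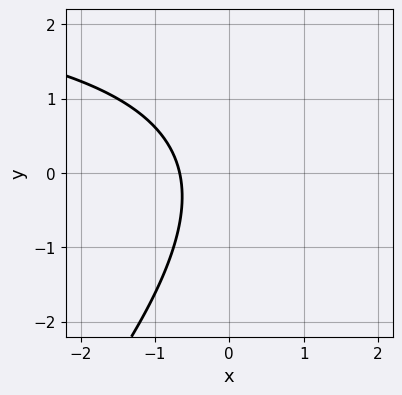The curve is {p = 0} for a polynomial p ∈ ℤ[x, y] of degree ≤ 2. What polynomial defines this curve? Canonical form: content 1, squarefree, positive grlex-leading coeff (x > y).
x*y - y^2 - 3*x - 2

First, deg p = 2. The shape is more complex than any degree-1 curve.
Then, reading off the gridlines: it misses every integer gridline on the y-axis.
Finally, solving for integer coefficients yields p as stated.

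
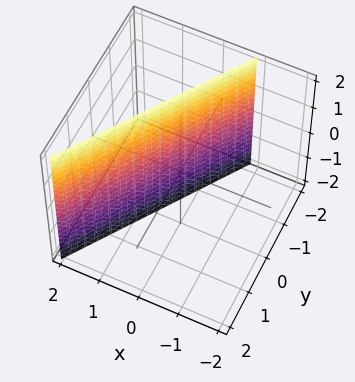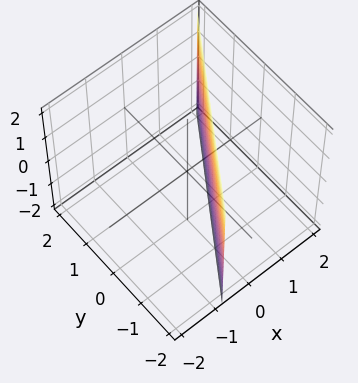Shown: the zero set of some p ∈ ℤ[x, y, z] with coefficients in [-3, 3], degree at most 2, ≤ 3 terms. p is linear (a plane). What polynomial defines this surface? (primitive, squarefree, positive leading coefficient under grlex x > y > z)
3*x - 2*y - 2

The degree is 1 — the surface is flat (a plane).
From the axis intercepts and sections: it misses every integer gridline on the z-axis; one y-axis crossing is at y = -1.
Solving for integer coefficients yields p as stated.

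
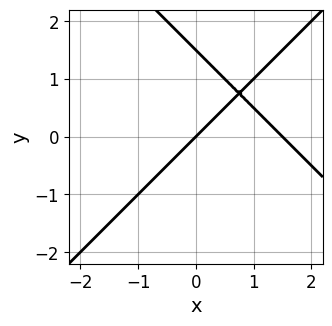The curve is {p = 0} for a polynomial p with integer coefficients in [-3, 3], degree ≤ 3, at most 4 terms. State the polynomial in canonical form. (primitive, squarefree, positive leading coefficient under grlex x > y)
2*x^2 - 2*y^2 - 3*x + 3*y

Degree: no degree-1 curve has this shape, so deg p = 2.
Reading off the gridlines: it meets the x-axis at x = 0 (among the integer gridlines); one y-axis crossing is at y = 0.
Fitting integer coefficients to these (and the overall shape) gives p.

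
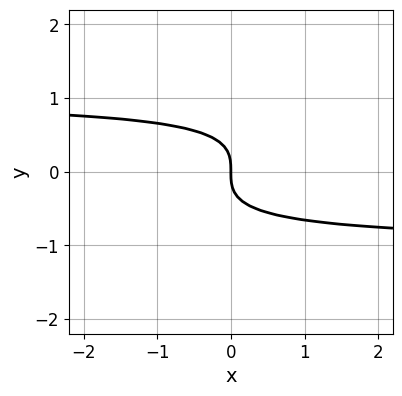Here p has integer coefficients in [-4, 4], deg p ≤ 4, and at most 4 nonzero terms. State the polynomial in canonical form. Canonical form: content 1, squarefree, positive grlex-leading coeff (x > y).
1. Degree: the shape is more complex than any degree-2 curve, so deg p = 3.
2. Checking where it meets the axes: it meets the y-axis at y = 0 (among the integer gridlines); one x-axis crossing is at x = 0.
3. Putting this together gives p.

x*y^2 - 2*y^3 - x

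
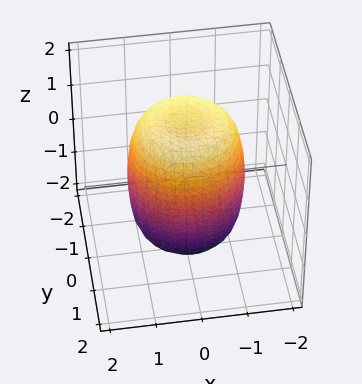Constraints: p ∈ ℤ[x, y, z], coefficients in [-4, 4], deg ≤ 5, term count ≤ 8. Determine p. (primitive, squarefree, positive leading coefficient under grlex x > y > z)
2*x^4 + 4*x^2*y^2 + 2*y^4 - 2*x^2 - 2*y^2 + z^2 - 2

1. deg p = 4. The shape is more complex than any degree-3 surface.
2. Symmetries: every cross-section ⟂ z is a circle, so x, y appear only via x² + y².
3. Against the integer gridlines: a circular section at z = -1 has radius between 1 and 2.
4. Solving for integer coefficients yields p as stated.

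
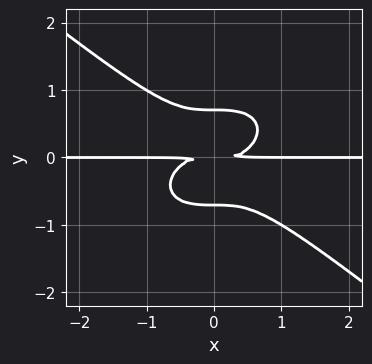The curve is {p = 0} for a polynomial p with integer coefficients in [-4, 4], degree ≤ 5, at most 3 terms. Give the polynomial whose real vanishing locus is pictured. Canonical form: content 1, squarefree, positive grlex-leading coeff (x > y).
x^3*y + 2*y^4 - y^2

1. The degree is 4 — a generic line meets the curve in up to 4 points.
2. Observable constraints: every point of the x-axis in the box is on the curve.
3. The integer polynomial consistent with all of this is the stated p.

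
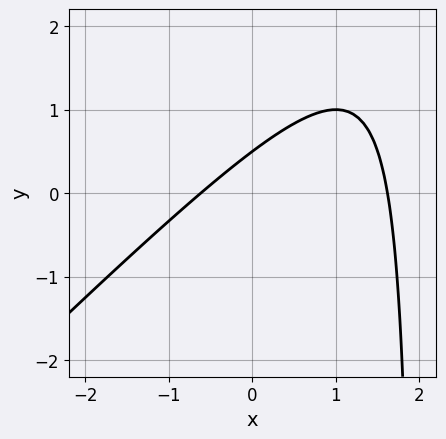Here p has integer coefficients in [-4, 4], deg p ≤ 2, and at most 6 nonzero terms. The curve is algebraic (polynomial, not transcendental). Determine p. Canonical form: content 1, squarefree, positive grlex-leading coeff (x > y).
deg p = 2. A generic line meets the curve in up to 2 points.
Matching integer coefficients to the picture gives p.

x^2 - x*y - x + 2*y - 1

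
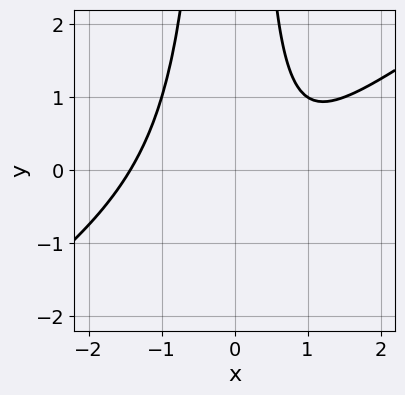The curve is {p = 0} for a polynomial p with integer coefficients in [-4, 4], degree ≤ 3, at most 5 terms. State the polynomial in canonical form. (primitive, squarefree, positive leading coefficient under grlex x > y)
2*x^3 - 3*x^2*y - 2*x + 3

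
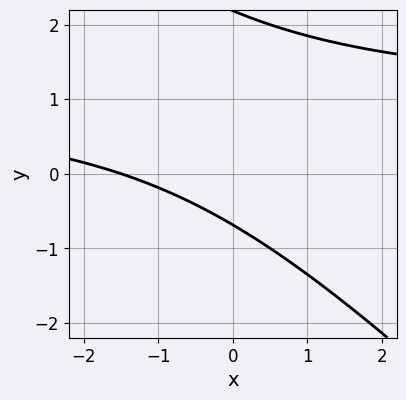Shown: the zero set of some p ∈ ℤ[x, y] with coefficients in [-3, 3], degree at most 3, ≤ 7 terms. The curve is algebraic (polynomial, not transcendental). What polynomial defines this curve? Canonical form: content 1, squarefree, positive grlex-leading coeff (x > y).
2*x*y + 2*y^2 - 2*x - 3*y - 3

(a) The degree is 2 — no degree-1 curve has this shape.
(b) The integer polynomial consistent with all of this is the stated p.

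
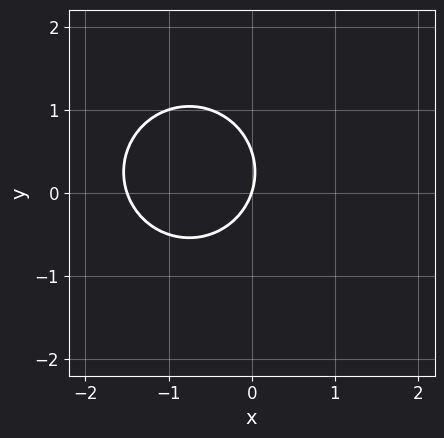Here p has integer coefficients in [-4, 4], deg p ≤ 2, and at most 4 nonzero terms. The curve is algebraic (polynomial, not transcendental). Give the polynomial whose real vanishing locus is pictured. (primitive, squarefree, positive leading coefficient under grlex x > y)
First, the degree is 2 — a generic line meets the curve in up to 2 points.
Then, observable constraints: it meets the x-axis at x = 0 (among the integer gridlines); it crosses the y-axis at the gridline y = 0.
Finally, fitting integer coefficients to these (and the overall shape) gives p.

2*x^2 + 2*y^2 + 3*x - y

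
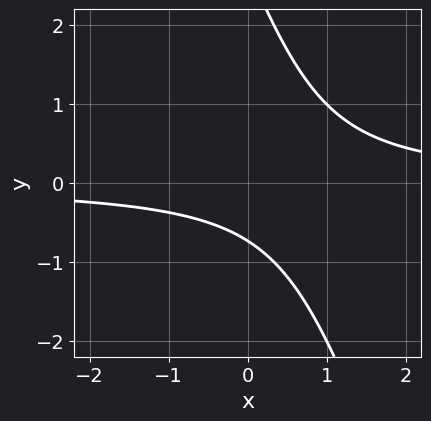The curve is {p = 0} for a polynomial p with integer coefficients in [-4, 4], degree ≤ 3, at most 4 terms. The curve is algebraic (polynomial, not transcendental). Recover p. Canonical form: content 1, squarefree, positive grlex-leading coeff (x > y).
3*x*y + y^2 - 2*y - 2

(a) The degree is 2 — no degree-1 curve has this shape.
(b) Against the integer gridlines: it misses every integer gridline on the x-axis.
(c) Fitting integer coefficients to these (and the overall shape) gives p.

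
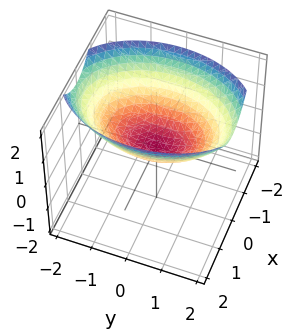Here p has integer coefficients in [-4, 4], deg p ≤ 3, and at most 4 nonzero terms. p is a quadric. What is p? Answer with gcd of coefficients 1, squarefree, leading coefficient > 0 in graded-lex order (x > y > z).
First, deg p = 2.
Then, symmetries: mirror symmetry y ↦ −y ⇒ only even powers of y; mirror symmetry x ↦ −x ⇒ only even powers of x.
Then, from the axis intercepts and sections: it crosses the y-axis at the gridline y = 0; it meets the x-axis at x = 0 (among the integer gridlines); it meets the z-axis at z = 0 (among the integer gridlines).
Finally, matching integer coefficients to the picture gives p.

2*x^2 + y^2 - 3*z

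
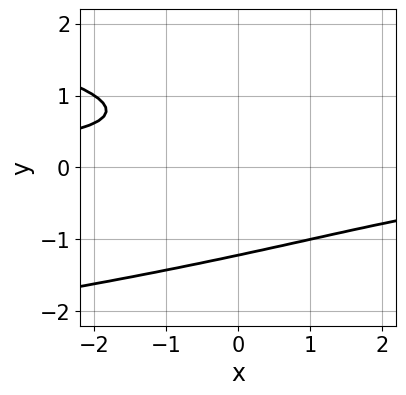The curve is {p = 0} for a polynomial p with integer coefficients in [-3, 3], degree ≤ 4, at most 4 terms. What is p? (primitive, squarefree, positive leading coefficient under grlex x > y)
First, degree: a generic line meets the curve in up to 3 points, so deg p = 3.
Next, against the integer gridlines: it misses every integer gridline on the x-axis.
Finally, putting this together gives p.

3*y^3 + 2*x*y - 2*y + 3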